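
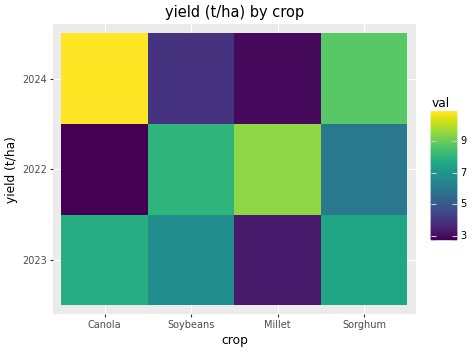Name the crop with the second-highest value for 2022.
Soybeans

Top 3 for 2022: Millet ≈ 9, Soybeans ≈ 8, Sorghum ≈ 6.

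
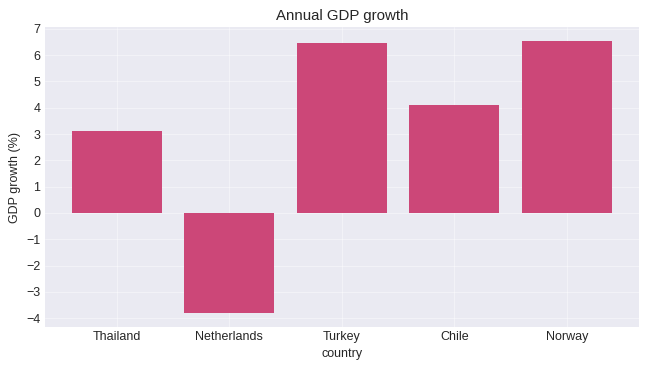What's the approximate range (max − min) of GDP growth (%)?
≈ 11

Max Norway ≈ 7, min Netherlands ≈ -4; range ≈ 11.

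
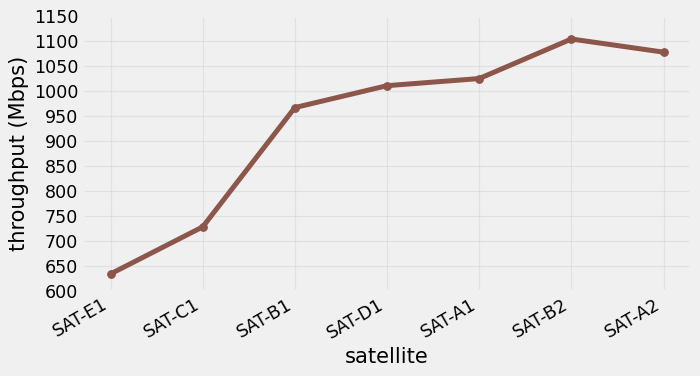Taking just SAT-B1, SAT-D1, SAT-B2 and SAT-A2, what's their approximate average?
≈ 1038

(950 + 1000 + 1100 + 1100) / 4 ≈ 1038.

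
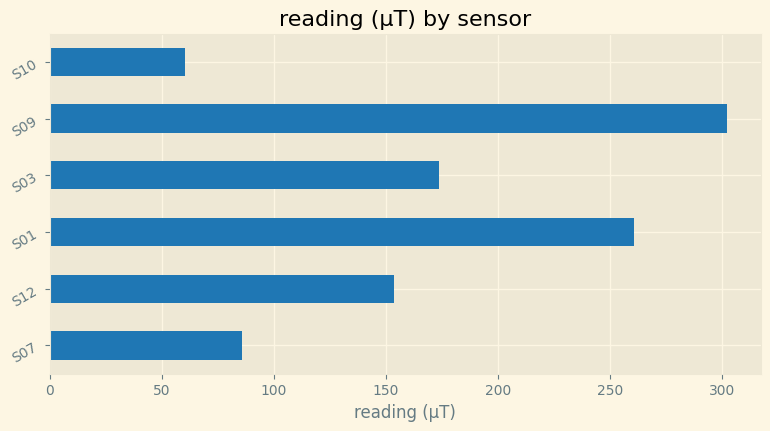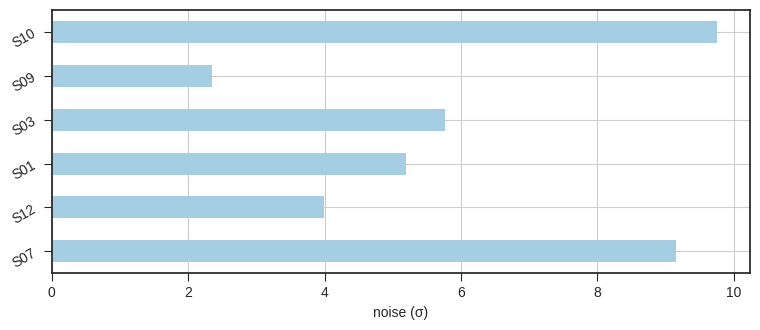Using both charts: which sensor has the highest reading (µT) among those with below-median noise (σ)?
Chart 2 median noise (σ) ≈ 5; below-median sensors: S12, S01, S09. Among those, S09 has the highest reading (µT) (≈ 300).

S09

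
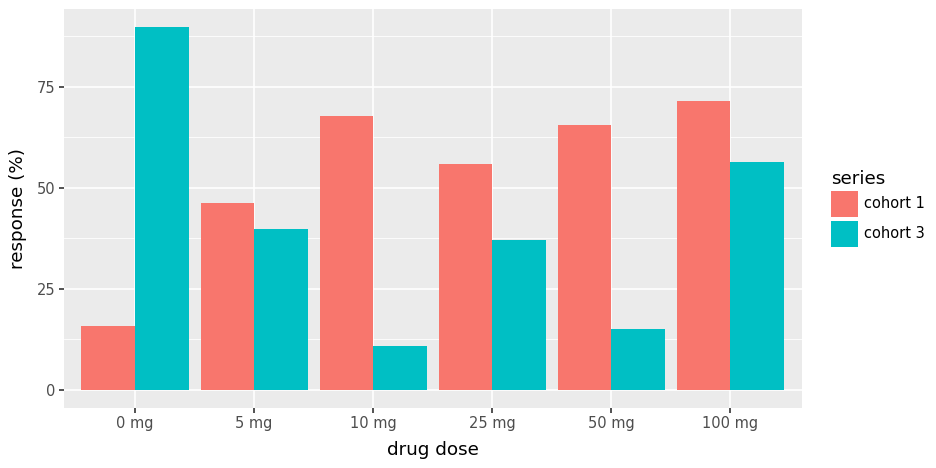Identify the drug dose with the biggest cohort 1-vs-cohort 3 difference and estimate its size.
0 mg: cohort 1 ≈ 20, cohort 3 ≈ 90 → gap ≈ 70. Next-largest (10 mg) is only ≈ 60.

0 mg, ≈ 70 %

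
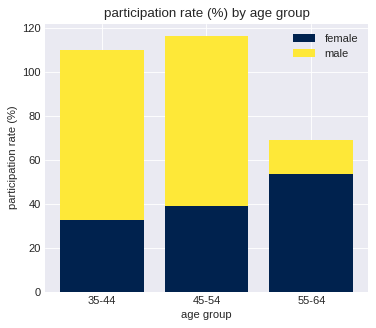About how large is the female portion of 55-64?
female top ≈ 50, bottom ≈ 0; segment ≈ 50.

≈ 50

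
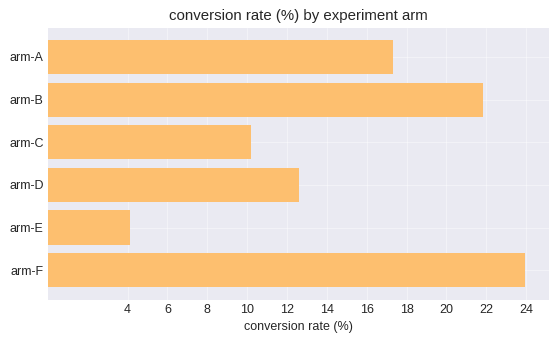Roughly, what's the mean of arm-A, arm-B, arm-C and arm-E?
≈ 14

(18 + 22 + 10 + 4) / 4 ≈ 14.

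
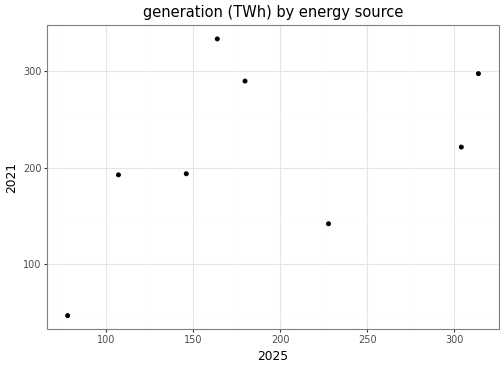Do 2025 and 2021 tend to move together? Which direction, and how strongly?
positive, moderate

Points are positively correlated; moderate (|r| ≈ 0.5).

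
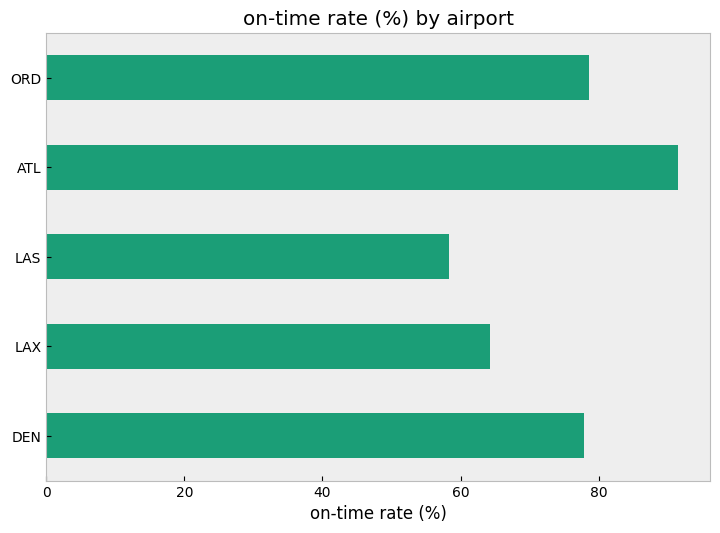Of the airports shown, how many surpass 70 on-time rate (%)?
3

Above 70: DEN, ATL, ORD.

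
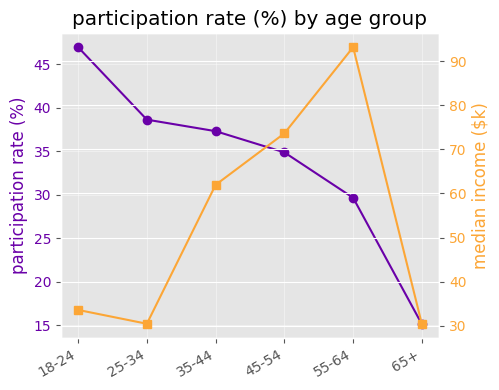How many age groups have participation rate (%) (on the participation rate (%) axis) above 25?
5

Above 25: 18-24, 25-34, 35-44, 45-54, 55-64.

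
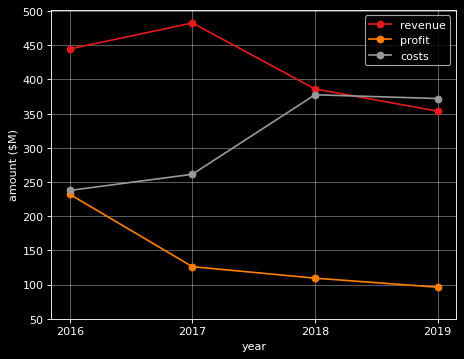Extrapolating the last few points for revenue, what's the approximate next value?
Last three: 500, 400, 350 → slope ≈ -75/step → next ≈ 275.

≈ 275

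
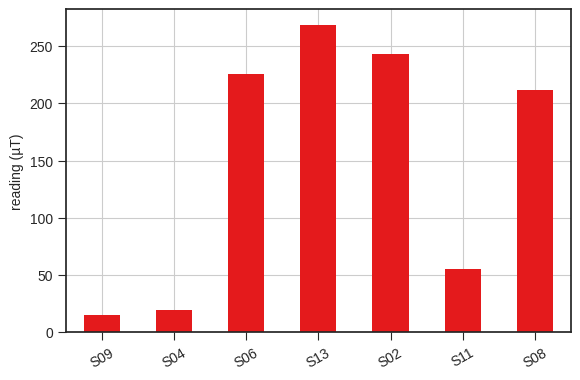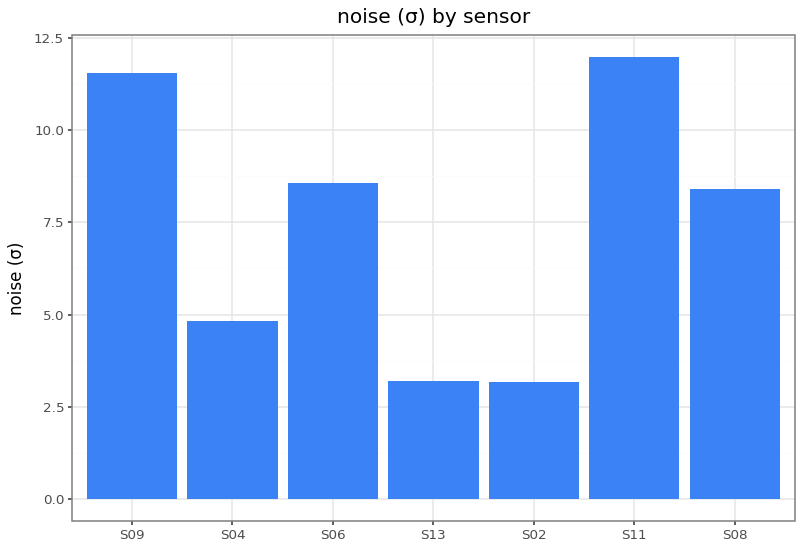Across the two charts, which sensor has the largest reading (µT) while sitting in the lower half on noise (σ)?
Chart 2 median noise (σ) ≈ 8; below-median sensors: S04, S13, S02. Among those, S13 has the highest reading (µT) (≈ 275).

S13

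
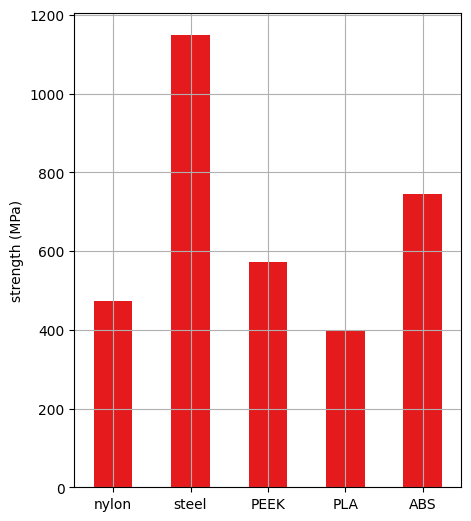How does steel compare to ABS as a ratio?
steel ≈ 1100, ABS ≈ 700; 1100/700 ≈ 1.57.

≈ 1.57×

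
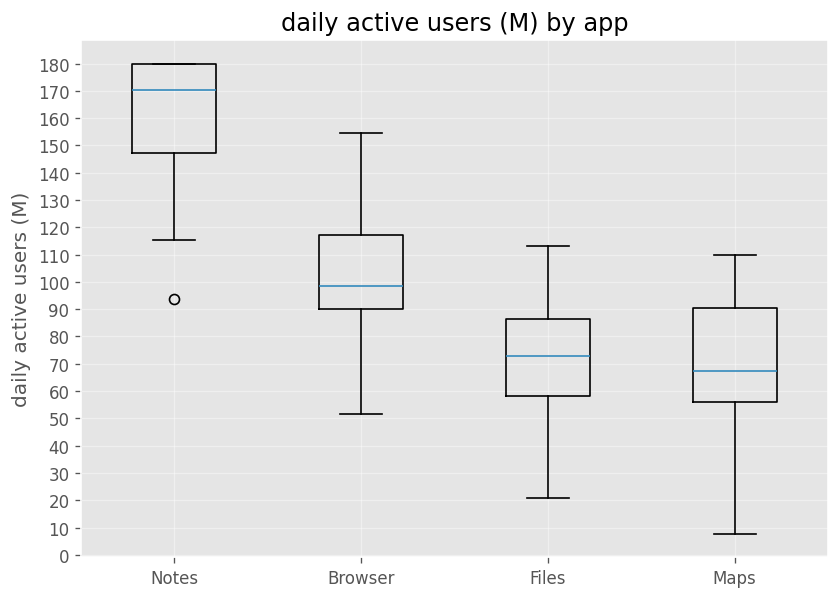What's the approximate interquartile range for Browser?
Q3 ≈ 120, Q1 ≈ 90; IQR ≈ 30.

≈ 30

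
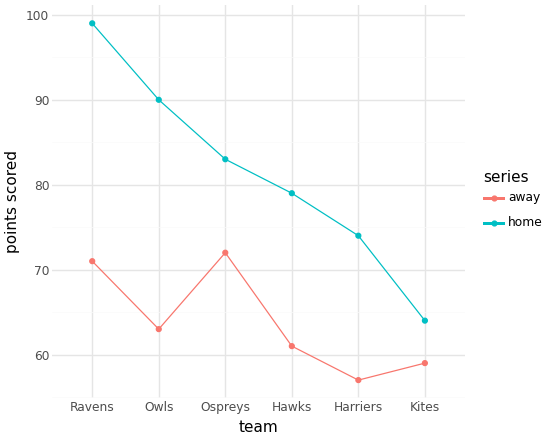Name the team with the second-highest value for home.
Top 3 for home: Ravens ≈ 100, Owls ≈ 90, Ospreys ≈ 85.

Owls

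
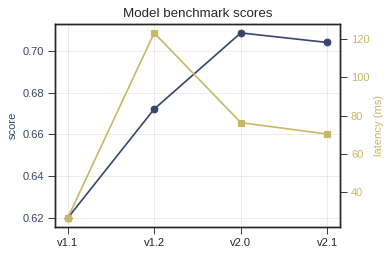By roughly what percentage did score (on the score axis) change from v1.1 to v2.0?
v1.1 ≈ 0.62, v2.0 ≈ 0.71; (0.71 − 0.62) / 0.62 ≈ +14.5%.

≈ +14.5%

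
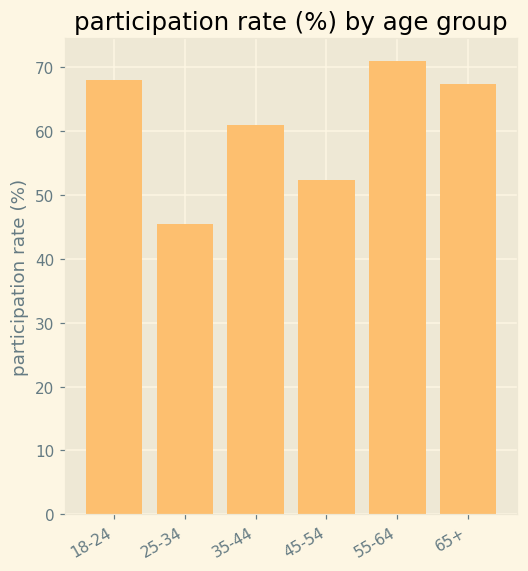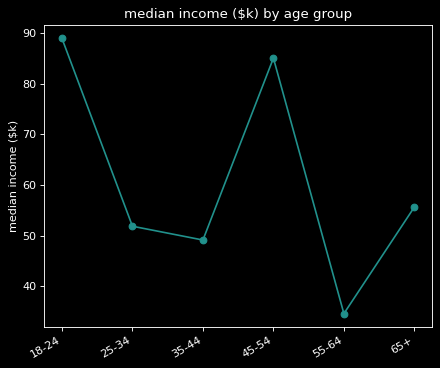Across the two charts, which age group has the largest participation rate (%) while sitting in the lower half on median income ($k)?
Chart 2 median median income ($k) ≈ 50; below-median age groups: 25-34, 35-44, 55-64. Among those, 55-64 has the highest participation rate (%) (≈ 70).

55-64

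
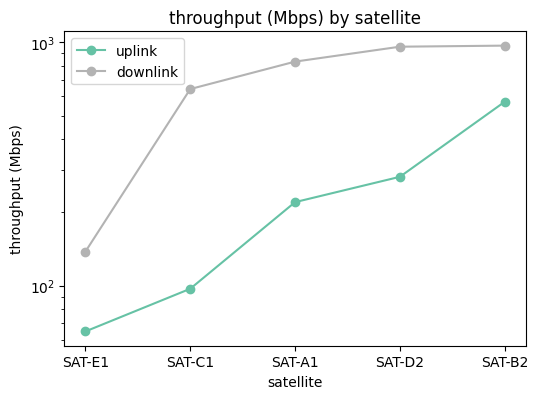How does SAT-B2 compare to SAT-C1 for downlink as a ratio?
SAT-B2 ≈ 1000, SAT-C1 ≈ 600; 1000/600 ≈ 1.67.

≈ 1.67×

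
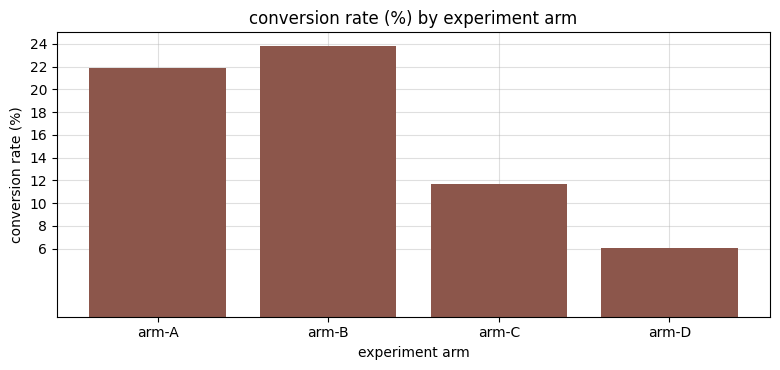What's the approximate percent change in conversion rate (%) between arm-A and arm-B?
arm-A ≈ 22, arm-B ≈ 24; (24 − 22) / 22 ≈ +9.1%.

≈ +9.1%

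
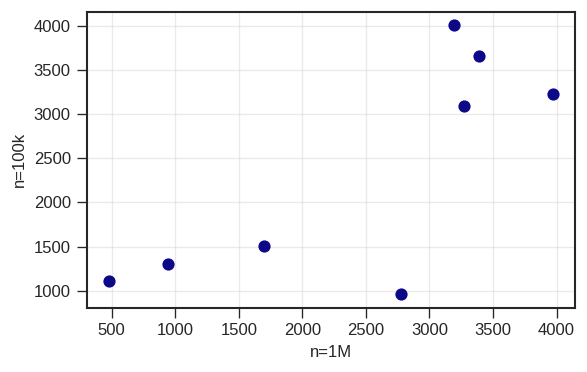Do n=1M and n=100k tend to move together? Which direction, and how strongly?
Points are positively correlated; strong (|r| ≈ 0.8).

positive, strong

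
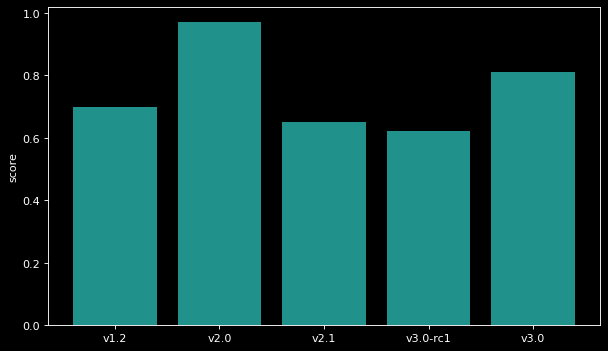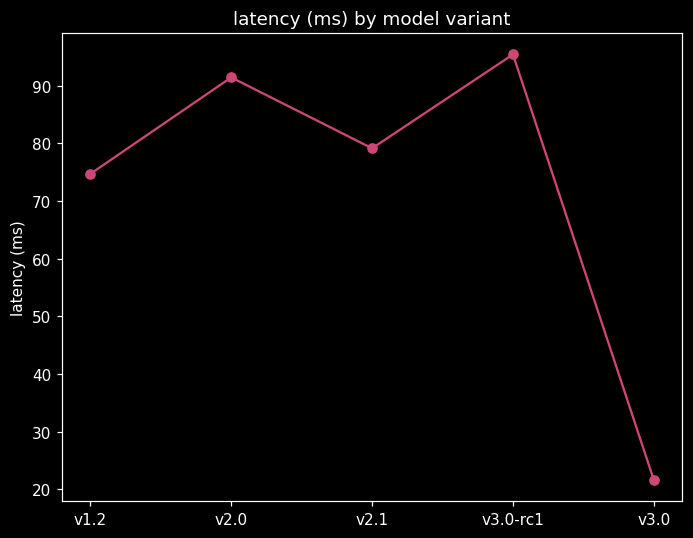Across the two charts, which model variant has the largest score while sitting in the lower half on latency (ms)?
Chart 2 median latency (ms) ≈ 80; below-median model variants: v1.2, v3.0. Among those, v3.0 has the highest score (≈ 0.8).

v3.0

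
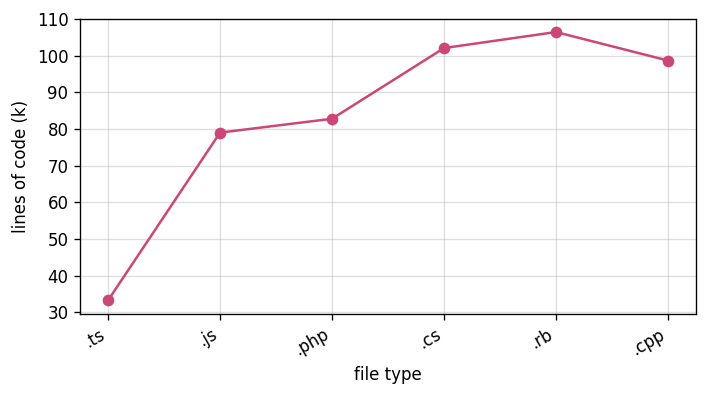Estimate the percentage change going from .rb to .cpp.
.rb ≈ 110, .cpp ≈ 100; (100 − 110) / 110 ≈ -9.1%.

≈ -9.1%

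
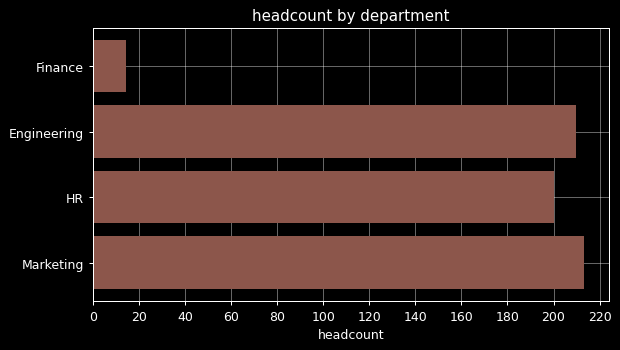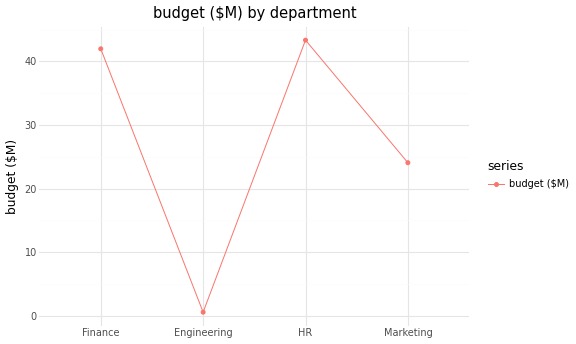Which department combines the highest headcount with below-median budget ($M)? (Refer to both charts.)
Chart 2 median budget ($M) ≈ 35; below-median departments: Engineering, Marketing. Among those, Marketing has the highest headcount (≈ 220).

Marketing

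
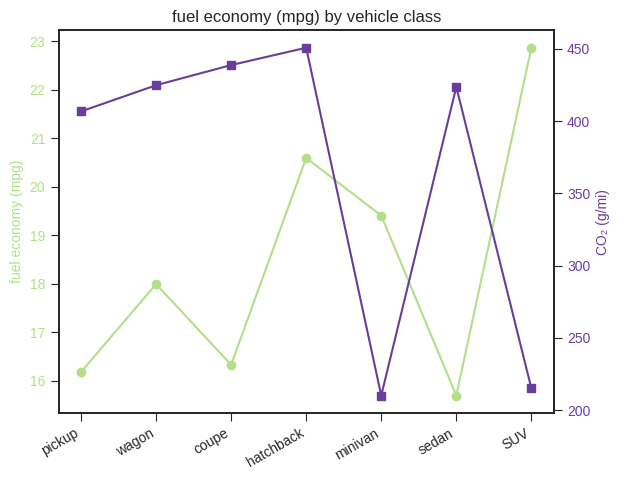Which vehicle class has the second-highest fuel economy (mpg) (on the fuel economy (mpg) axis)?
Top 3 (on the fuel economy (mpg) axis): SUV ≈ 23, hatchback ≈ 21, minivan ≈ 19.

hatchback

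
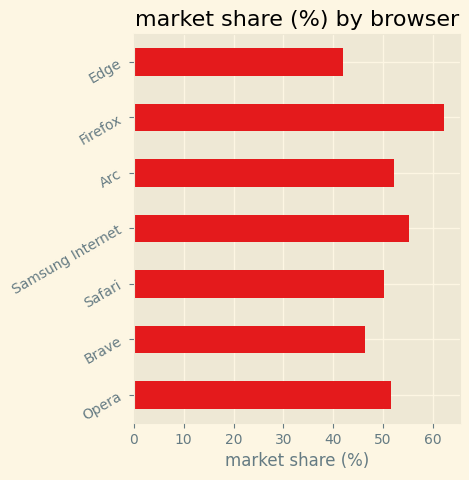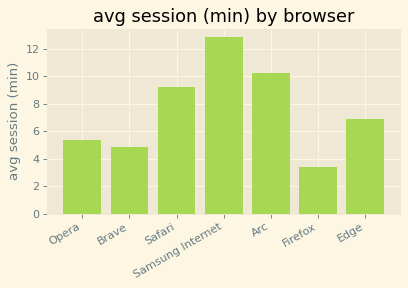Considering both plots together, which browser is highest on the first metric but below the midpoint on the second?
Chart 2 median avg session (min) ≈ 6; below-median browsers: Opera, Brave, Firefox. Among those, Firefox has the highest market share (%) (≈ 60).

Firefox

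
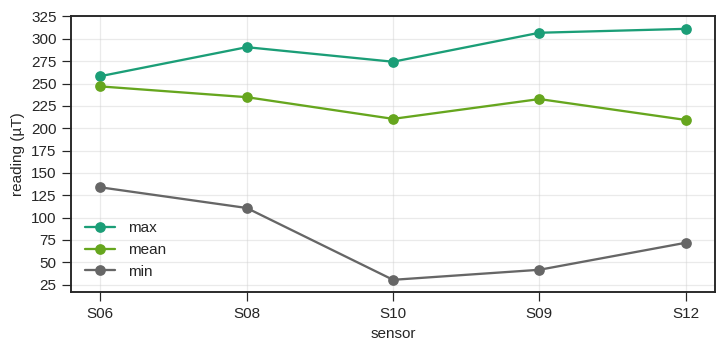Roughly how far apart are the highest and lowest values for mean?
Max S06 ≈ 250, min S12 ≈ 200; range ≈ 50.

≈ 50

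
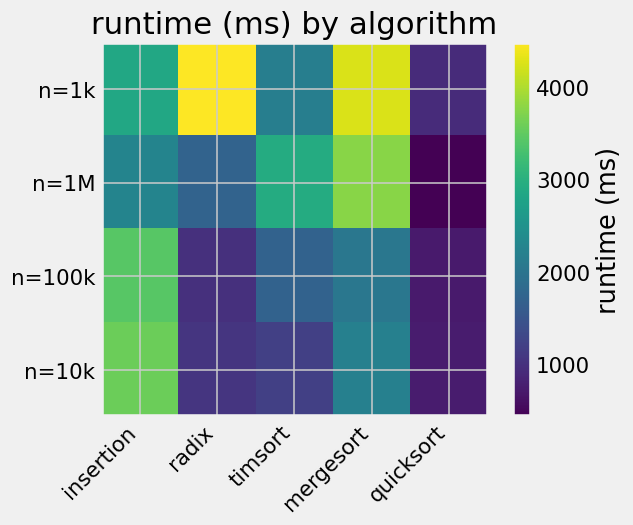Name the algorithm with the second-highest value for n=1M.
Top 3 for n=1M: mergesort ≈ 4000, timsort ≈ 3000, insertion ≈ 2500.

timsort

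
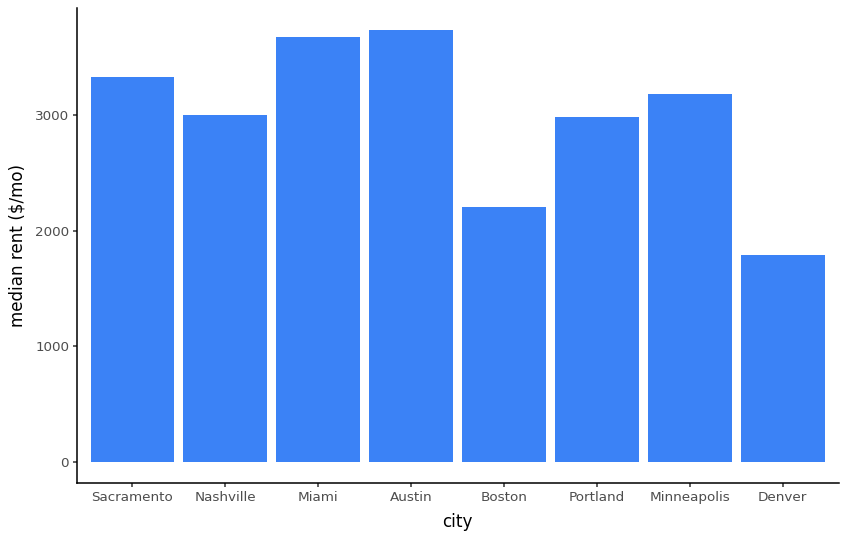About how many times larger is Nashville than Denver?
Nashville ≈ 3000, Denver ≈ 2000; 3000/2000 ≈ 1.5.

≈ 1.5×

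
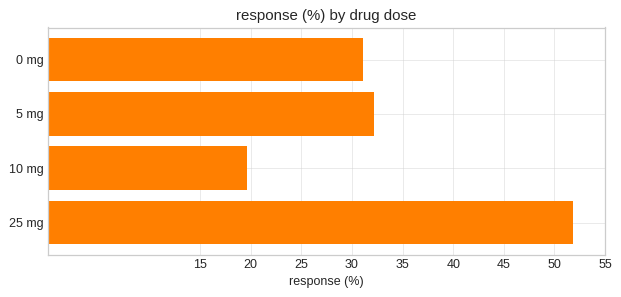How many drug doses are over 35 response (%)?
Above 35: 25 mg.

1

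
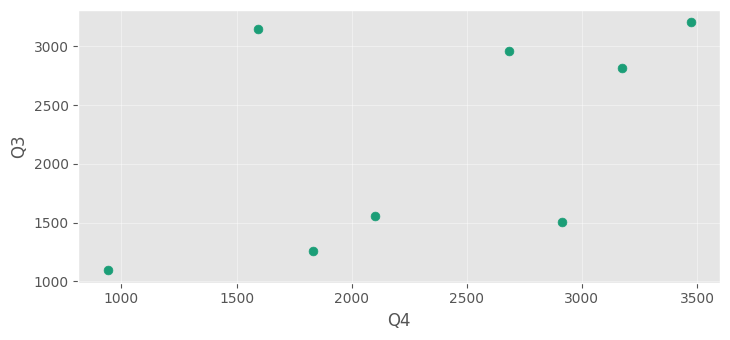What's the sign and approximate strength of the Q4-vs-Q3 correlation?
positive, moderate

Points are positively correlated; moderate (|r| ≈ 0.5).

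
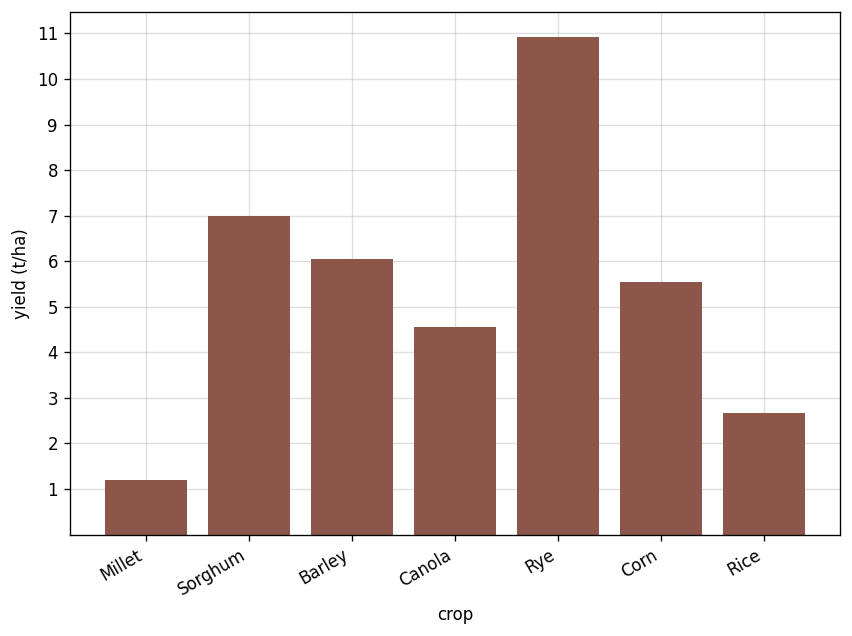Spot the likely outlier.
Rye

Rye ≈ 11; the rest sit between ≈ 1 and ≈ 7.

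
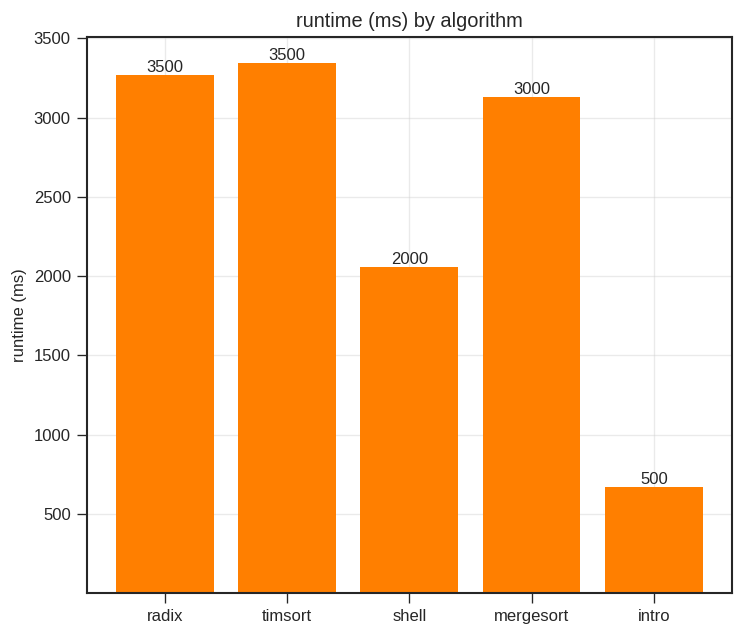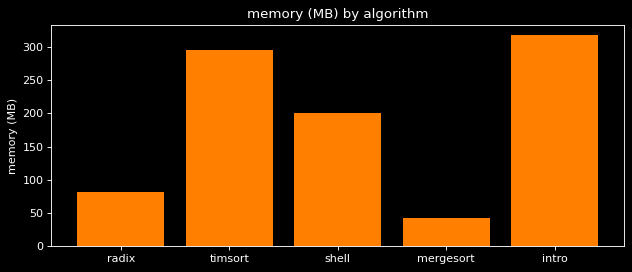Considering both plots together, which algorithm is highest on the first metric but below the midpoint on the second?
Chart 2 median memory (MB) ≈ 200; below-median algorithms: radix, mergesort. Among those, radix has the highest runtime (ms) (≈ 3500).

radix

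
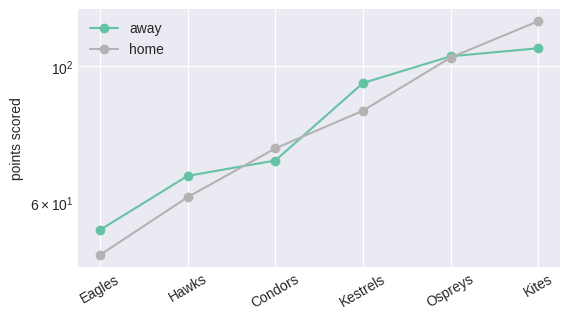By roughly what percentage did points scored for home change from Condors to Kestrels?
Condors ≈ 70, Kestrels ≈ 80; (80 − 70) / 70 ≈ +14.3%.

≈ +14.3%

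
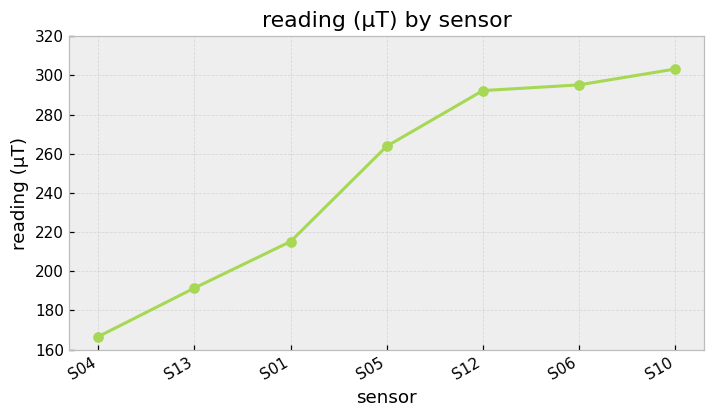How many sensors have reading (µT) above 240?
Above 240: S05, S12, S06, S10.

4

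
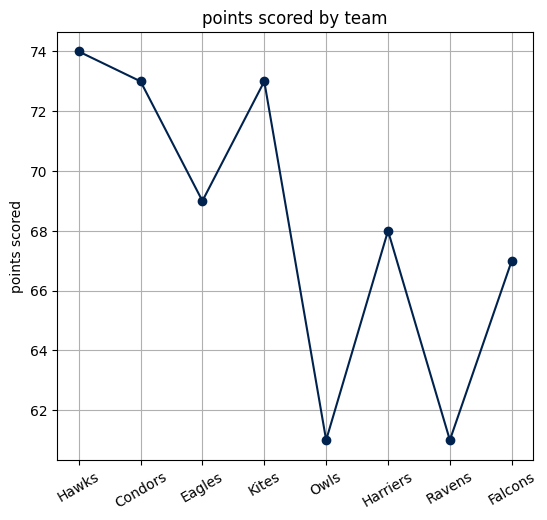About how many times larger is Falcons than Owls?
≈ 1.13×

Falcons ≈ 68, Owls ≈ 60; 68/60 ≈ 1.13.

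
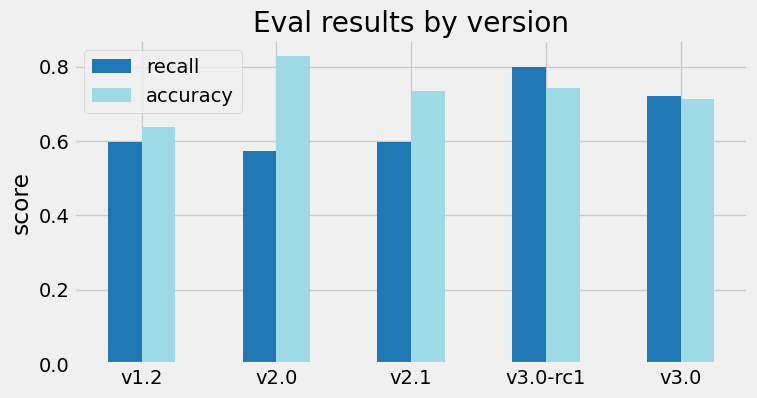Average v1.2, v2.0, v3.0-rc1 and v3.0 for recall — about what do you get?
(0.6 + 0.6 + 0.8 + 0.7) / 4 ≈ 0.68.

≈ 0.68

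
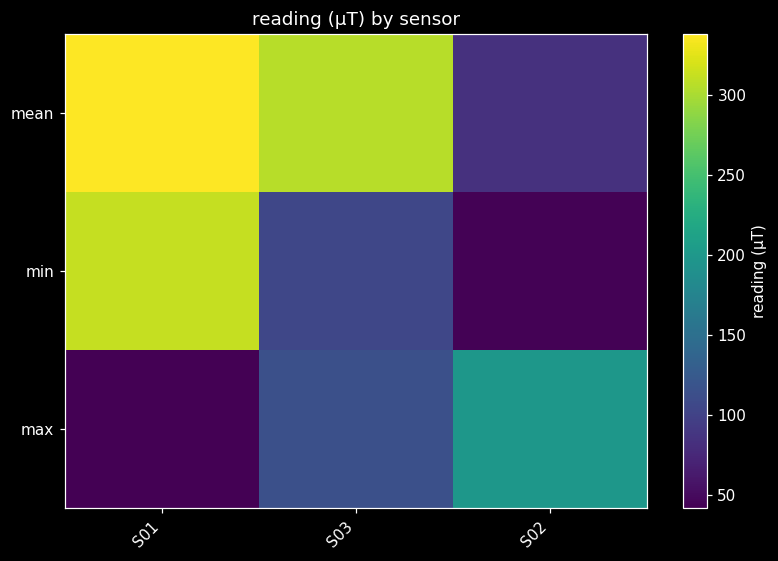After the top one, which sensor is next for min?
Top 3 for min: S01 ≈ 325, S03 ≈ 100, S02 ≈ 50.

S03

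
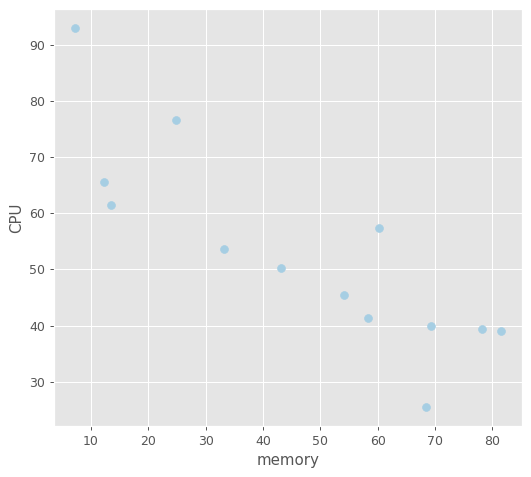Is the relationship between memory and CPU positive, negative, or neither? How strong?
negative, strong

Points are negatively correlated; strong (|r| ≈ 0.8).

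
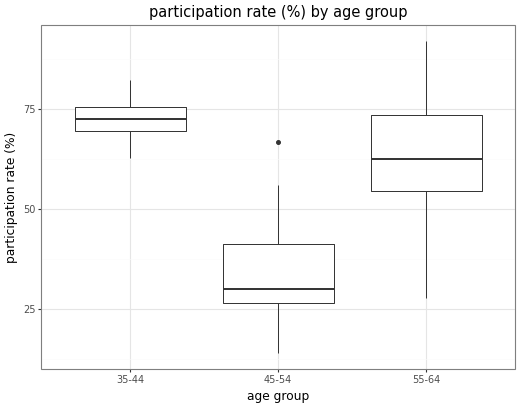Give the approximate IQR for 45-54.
≈ 15

Q3 ≈ 40, Q1 ≈ 25; IQR ≈ 15.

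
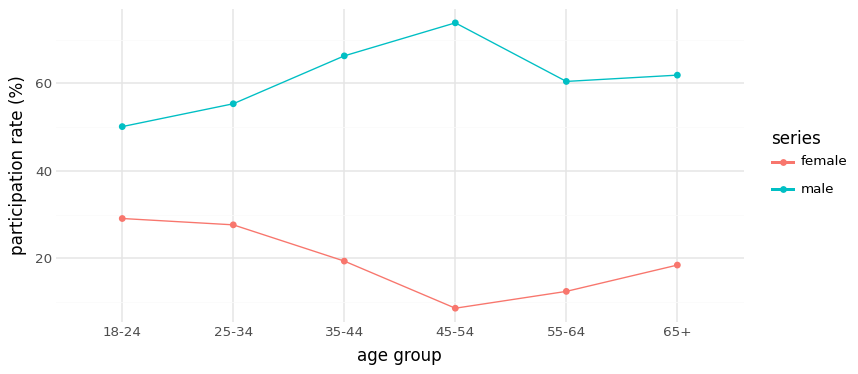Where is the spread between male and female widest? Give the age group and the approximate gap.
45-54: male ≈ 70, female ≈ 10 → gap ≈ 60. Next-largest (55-64) is only ≈ 50.

45-54, ≈ 60 %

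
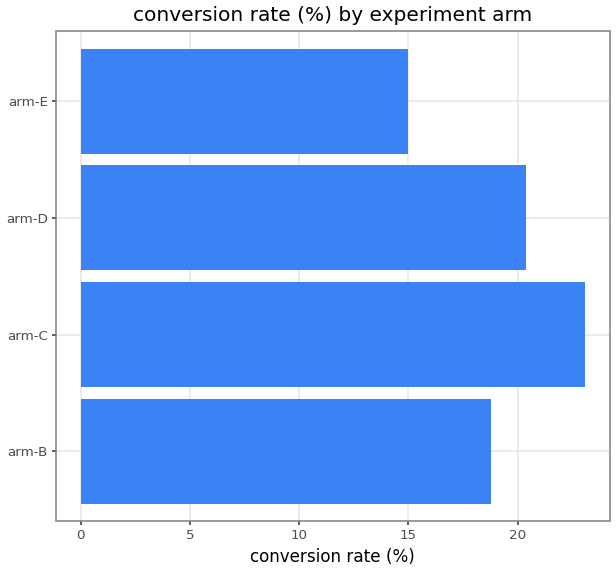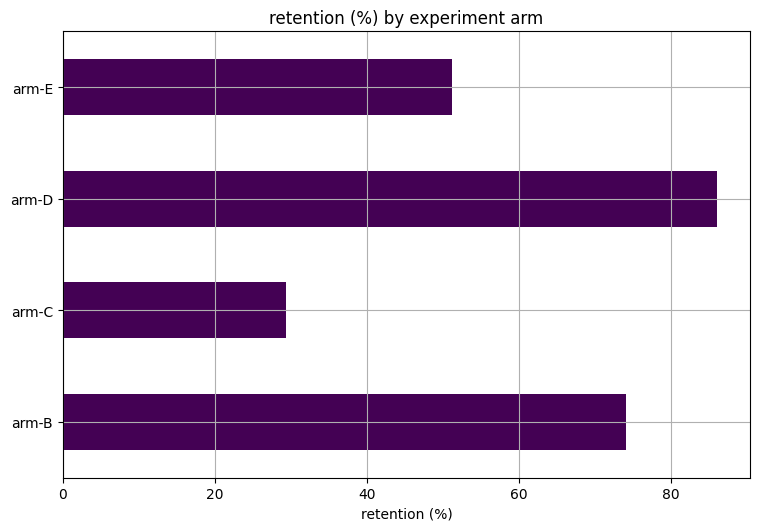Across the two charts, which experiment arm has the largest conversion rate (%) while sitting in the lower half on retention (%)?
arm-C

Chart 2 median retention (%) ≈ 60; below-median experiment arms: arm-C, arm-E. Among those, arm-C has the highest conversion rate (%) (≈ 25).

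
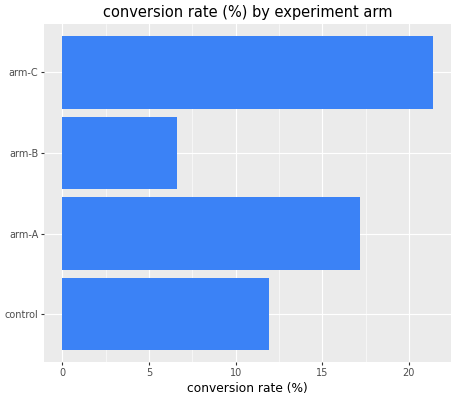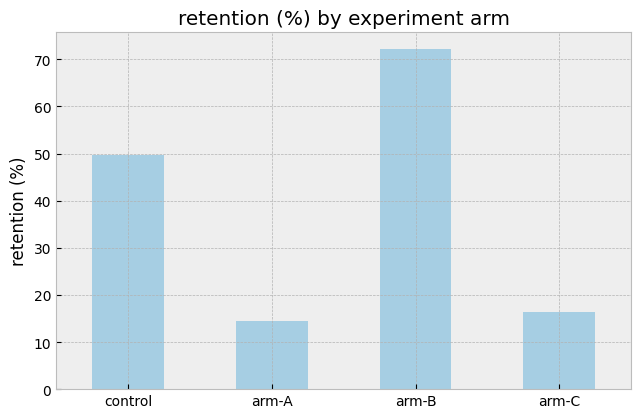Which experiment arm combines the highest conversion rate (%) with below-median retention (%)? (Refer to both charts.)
Chart 2 median retention (%) ≈ 30; below-median experiment arms: arm-A, arm-C. Among those, arm-C has the highest conversion rate (%) (≈ 22).

arm-C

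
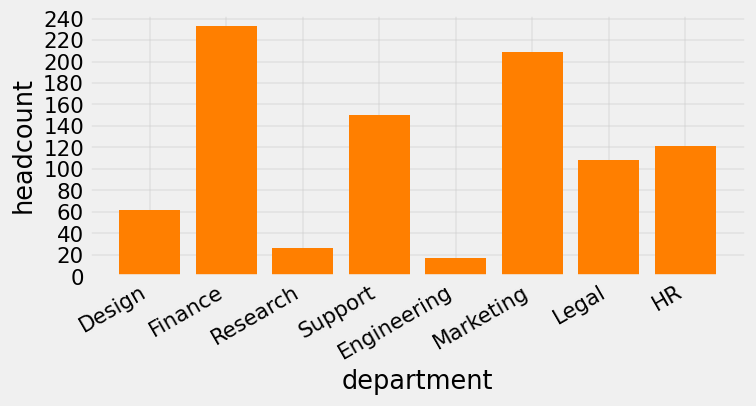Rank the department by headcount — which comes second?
Top 3: Finance ≈ 240, Marketing ≈ 200, Support ≈ 160.

Marketing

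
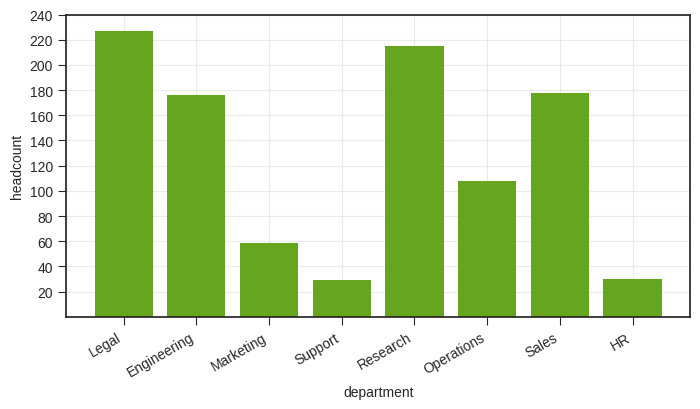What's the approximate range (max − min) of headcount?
≈ 200

Max Legal ≈ 220, min Support ≈ 20; range ≈ 200.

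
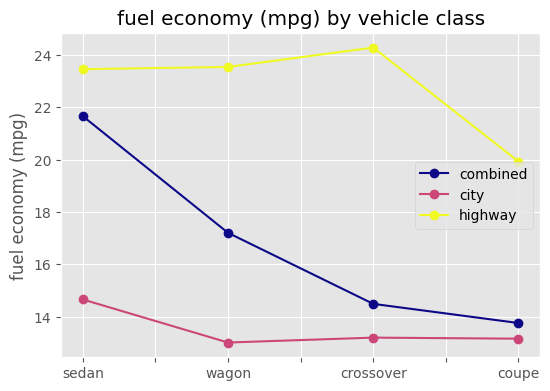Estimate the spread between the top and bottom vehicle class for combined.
≈ 8

Max sedan ≈ 22, min coupe ≈ 14; range ≈ 8.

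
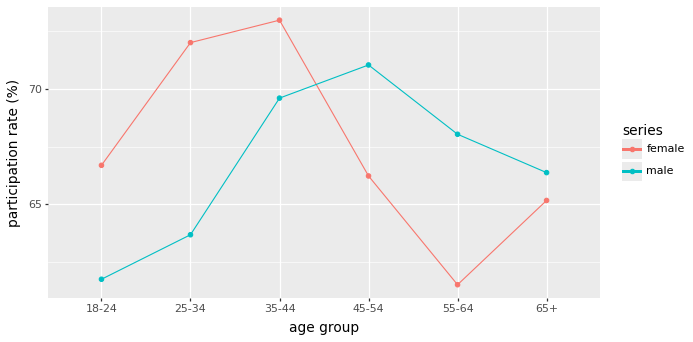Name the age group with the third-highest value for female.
18-24

Top 4 for female: 35-44 ≈ 73, 25-34 ≈ 72, 18-24 ≈ 67, 45-54 ≈ 66.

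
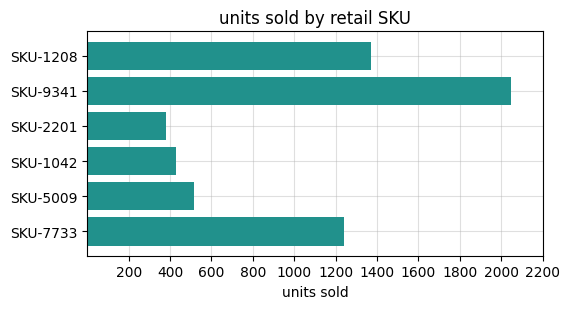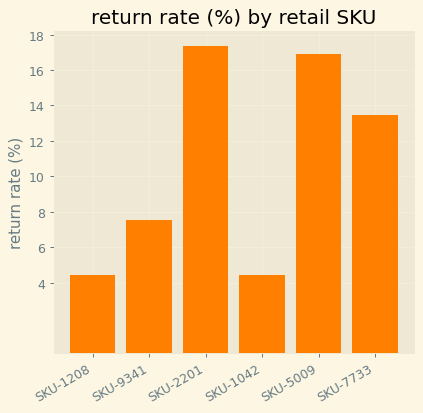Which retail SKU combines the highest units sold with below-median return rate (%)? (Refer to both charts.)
SKU-9341

Chart 2 median return rate (%) ≈ 10; below-median retail SKUs: SKU-1208, SKU-9341, SKU-1042. Among those, SKU-9341 has the highest units sold (≈ 2000).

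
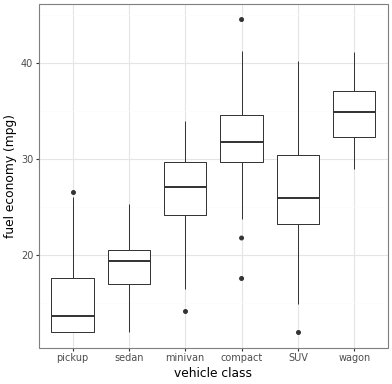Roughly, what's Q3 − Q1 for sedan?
≈ 4

Q3 ≈ 20, Q1 ≈ 16; IQR ≈ 4.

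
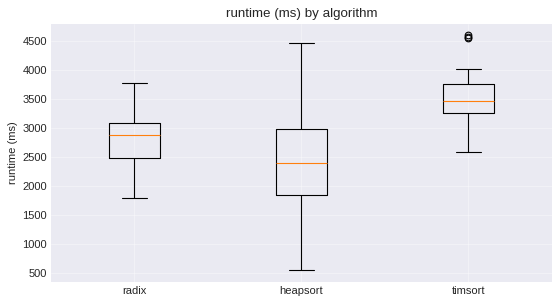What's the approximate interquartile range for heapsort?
≈ 1200

Q3 ≈ 3000, Q1 ≈ 1800; IQR ≈ 1200.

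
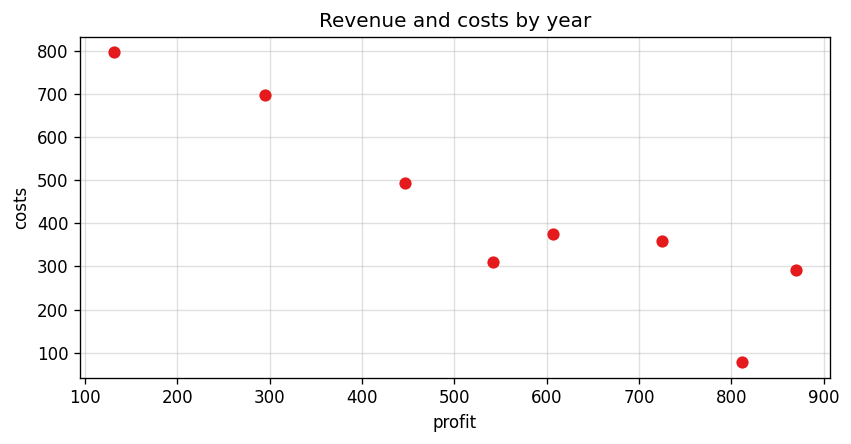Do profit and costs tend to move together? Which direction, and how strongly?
negative, strong

Points are negatively correlated; strong (|r| ≈ 0.9).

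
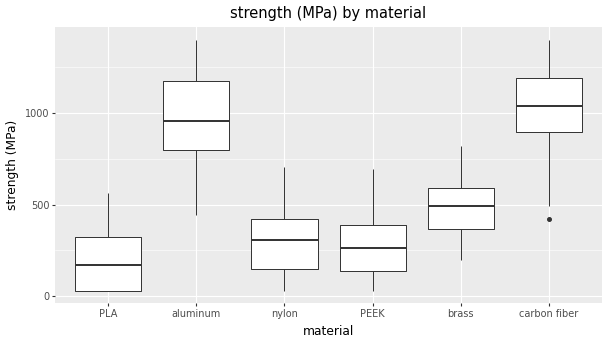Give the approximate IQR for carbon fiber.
Q3 ≈ 1200, Q1 ≈ 900; IQR ≈ 300.

≈ 300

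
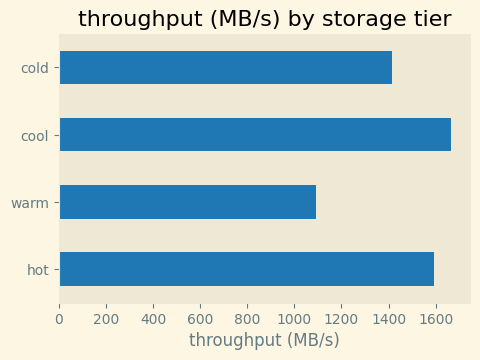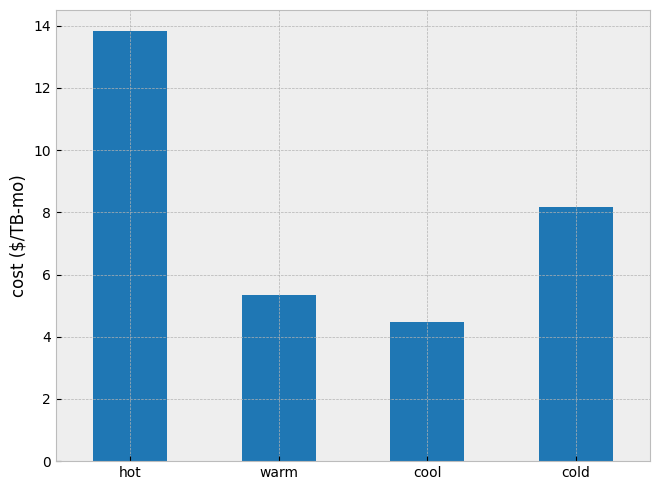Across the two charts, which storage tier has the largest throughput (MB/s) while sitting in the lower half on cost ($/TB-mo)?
cool

Chart 2 median cost ($/TB-mo) ≈ 6; below-median storage tiers: warm, cool. Among those, cool has the highest throughput (MB/s) (≈ 1600).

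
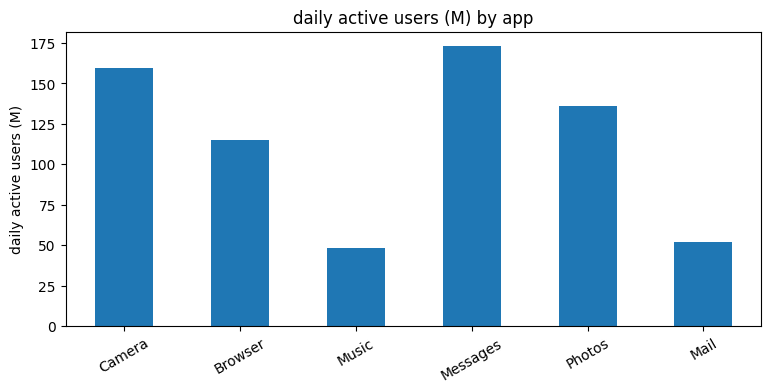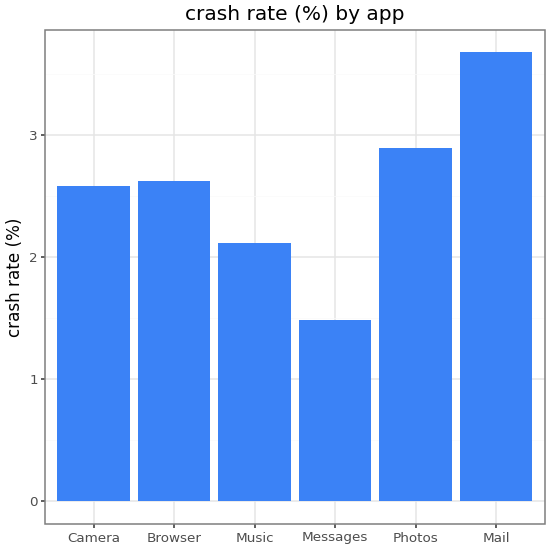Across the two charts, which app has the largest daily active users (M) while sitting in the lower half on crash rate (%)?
Chart 2 median crash rate (%) ≈ 2.5; below-median apps: Camera, Music, Messages. Among those, Messages has the highest daily active users (M) (≈ 180).

Messages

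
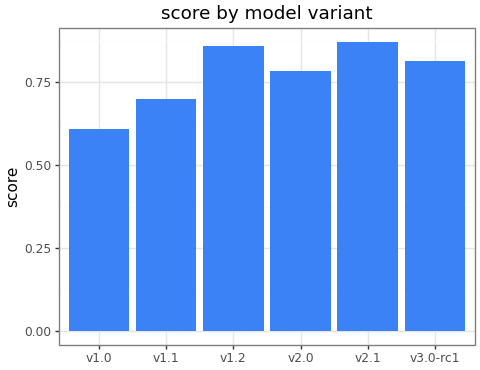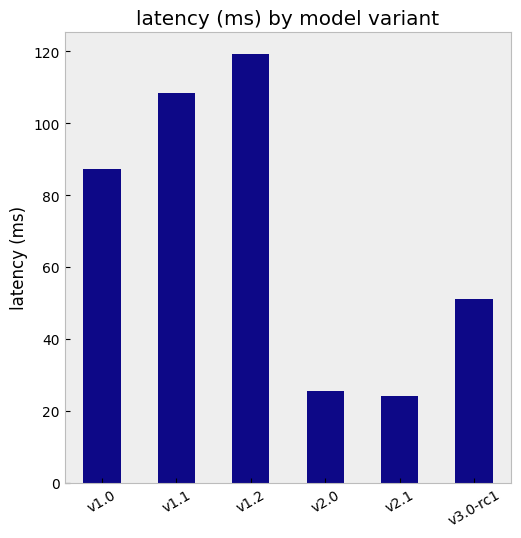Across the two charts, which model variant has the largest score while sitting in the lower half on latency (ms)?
Chart 2 median latency (ms) ≈ 60; below-median model variants: v2.0, v2.1, v3.0-rc1. Among those, v2.1 has the highest score (≈ 0.9).

v2.1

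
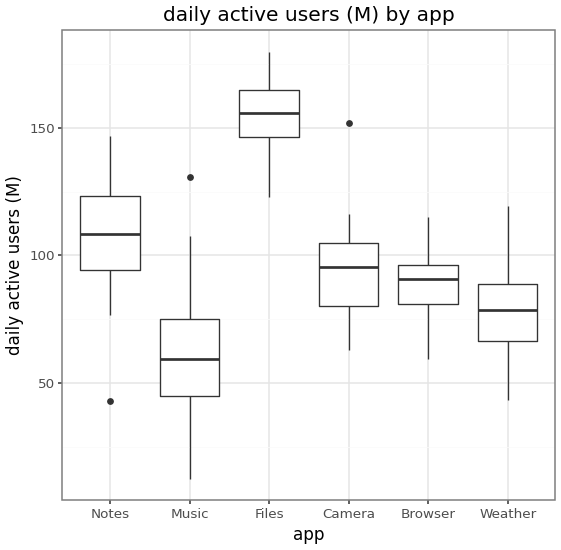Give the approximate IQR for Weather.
≈ 20

Q3 ≈ 90, Q1 ≈ 70; IQR ≈ 20.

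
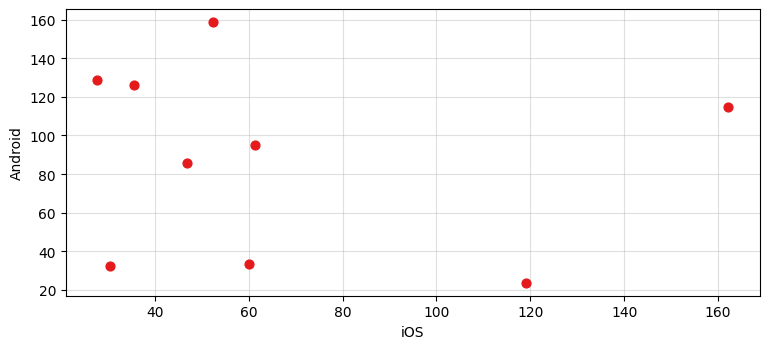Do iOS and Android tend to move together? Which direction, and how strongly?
no clear correlation

Points are roughly uncorrelated; weak (|r| ≈ 0.1).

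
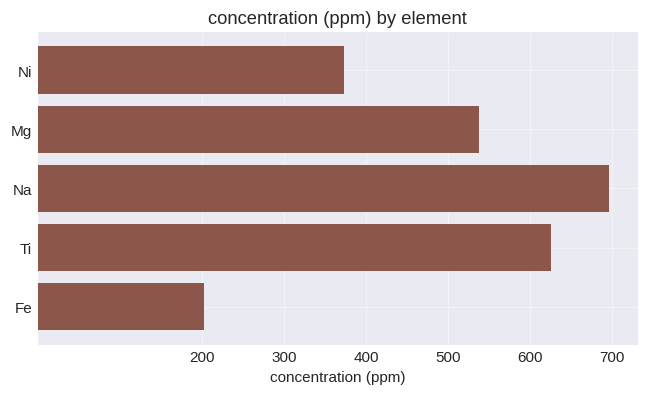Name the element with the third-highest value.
Mg

Top 4: Na ≈ 700, Ti ≈ 600, Mg ≈ 500, Ni ≈ 400.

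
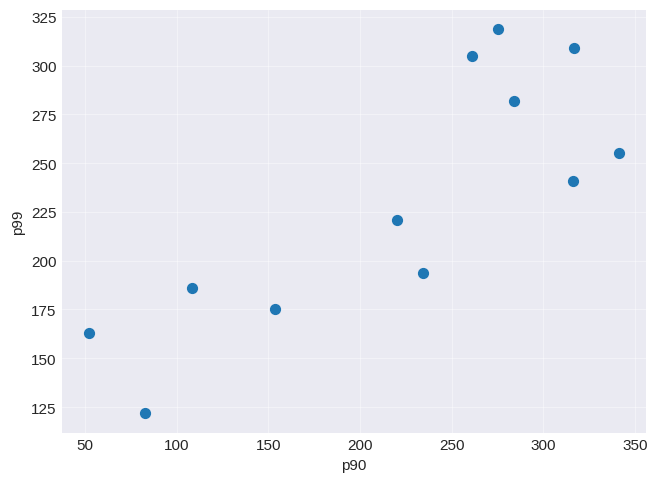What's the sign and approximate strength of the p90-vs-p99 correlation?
positive, strong

Points are positively correlated; strong (|r| ≈ 0.8).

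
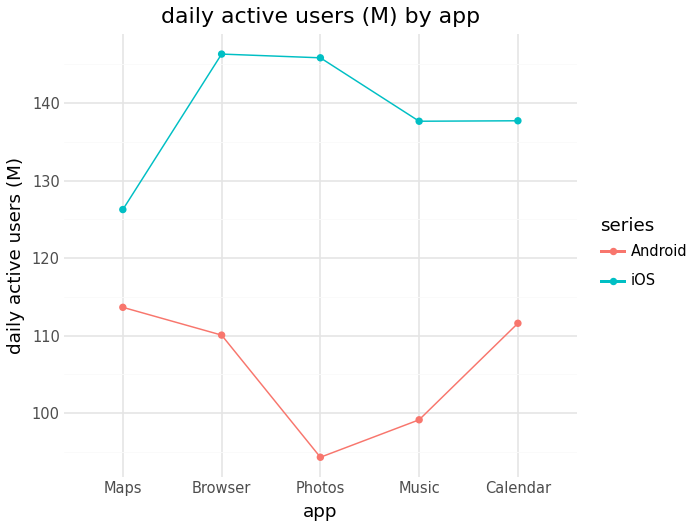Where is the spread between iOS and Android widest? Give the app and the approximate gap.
Photos: iOS ≈ 145, Android ≈ 95 → gap ≈ 50. Next-largest (Music) is only ≈ 40.

Photos, ≈ 50 M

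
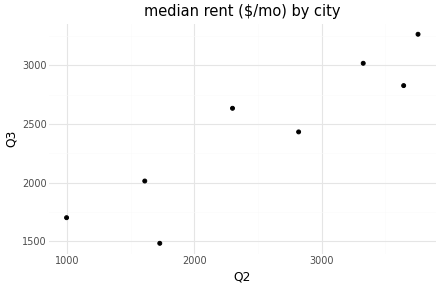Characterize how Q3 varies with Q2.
Points are positively correlated; strong (|r| ≈ 0.9).

positive, strong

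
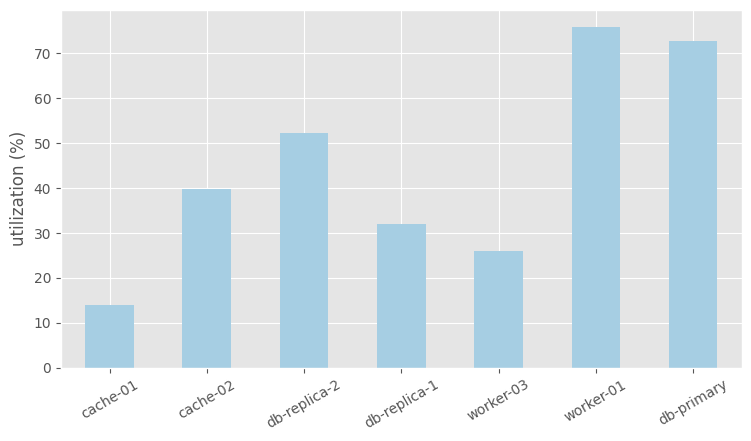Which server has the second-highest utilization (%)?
Top 3: worker-01 ≈ 80, db-primary ≈ 70, db-replica-2 ≈ 50.

db-primary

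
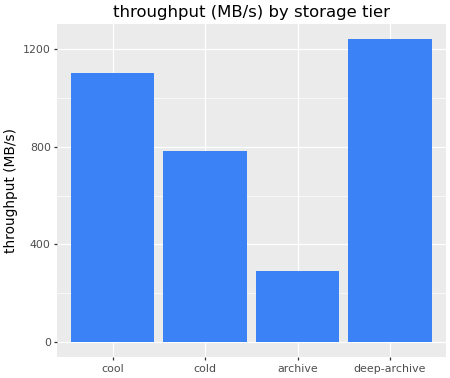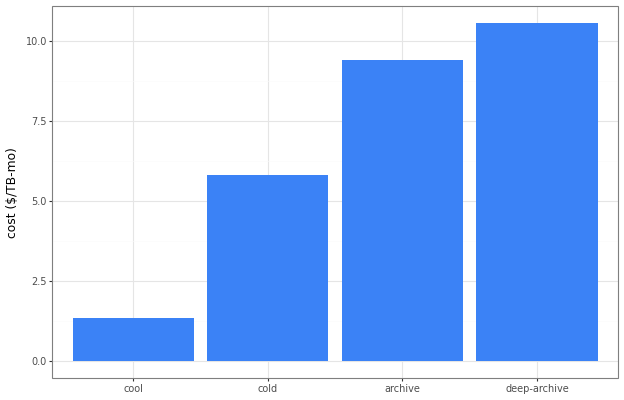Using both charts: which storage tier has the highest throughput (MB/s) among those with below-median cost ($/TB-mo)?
Chart 2 median cost ($/TB-mo) ≈ 8; below-median storage tiers: cool, cold. Among those, cool has the highest throughput (MB/s) (≈ 1200).

cool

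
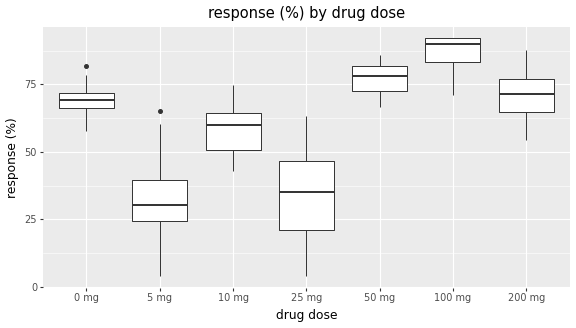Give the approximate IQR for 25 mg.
Q3 ≈ 45, Q1 ≈ 20; IQR ≈ 25.

≈ 25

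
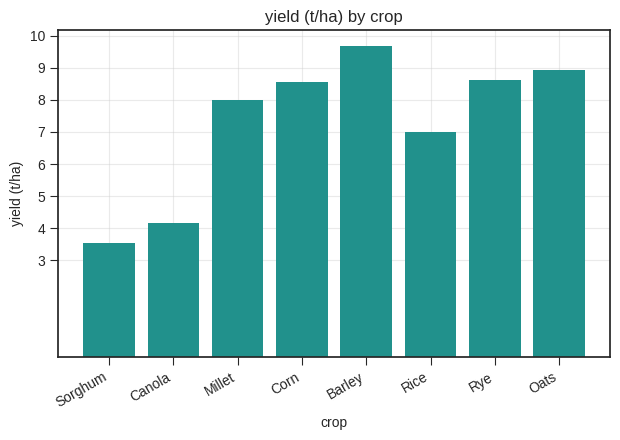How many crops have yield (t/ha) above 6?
6

Above 6: Millet, Corn, Barley, Rice, Rye, Oats.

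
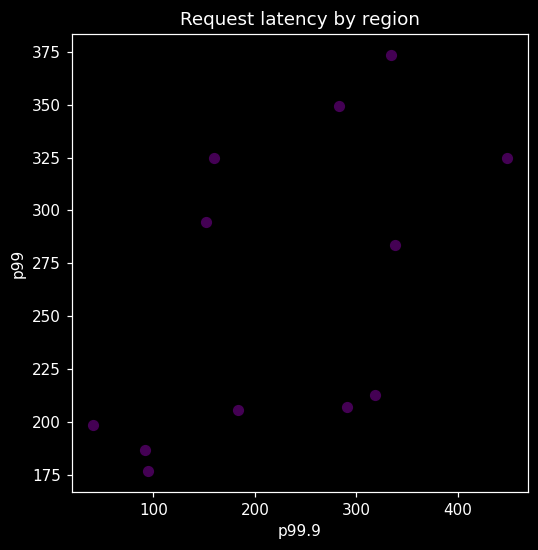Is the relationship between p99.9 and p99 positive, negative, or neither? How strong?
Points are positively correlated; moderate (|r| ≈ 0.6).

positive, moderate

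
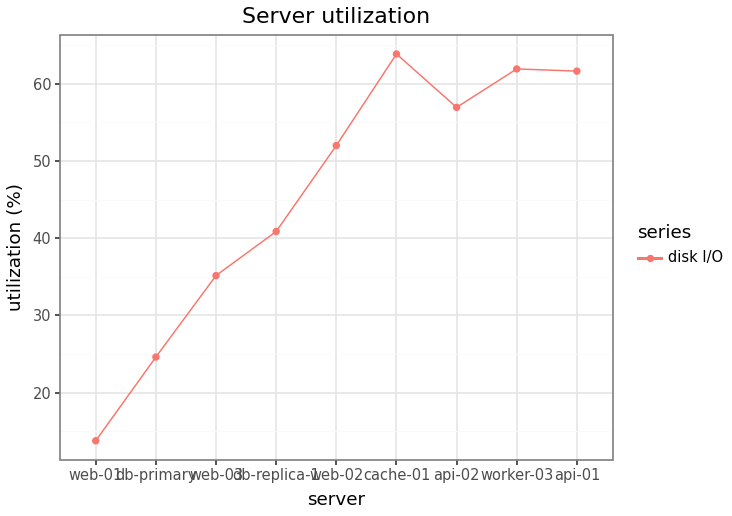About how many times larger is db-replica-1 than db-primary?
≈ 1.6×

db-replica-1 ≈ 40, db-primary ≈ 25; 40/25 ≈ 1.6.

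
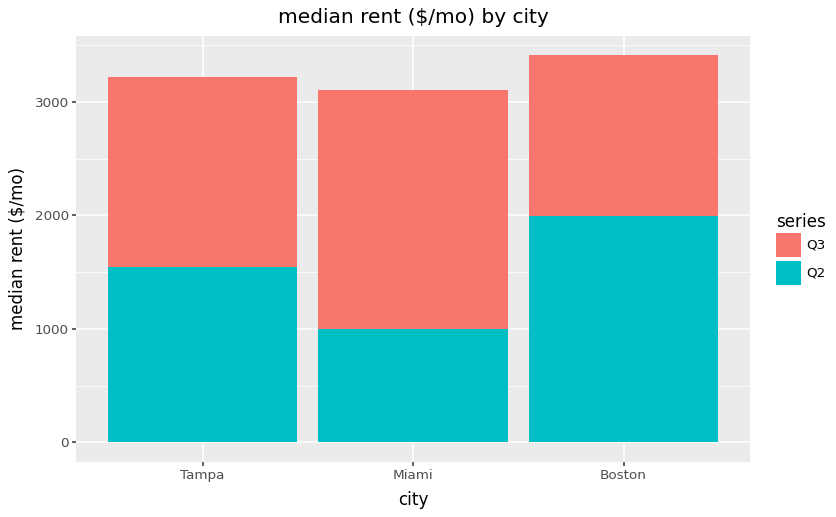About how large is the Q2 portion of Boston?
≈ 2000

Q2 top ≈ 2000, bottom ≈ 0; segment ≈ 2000.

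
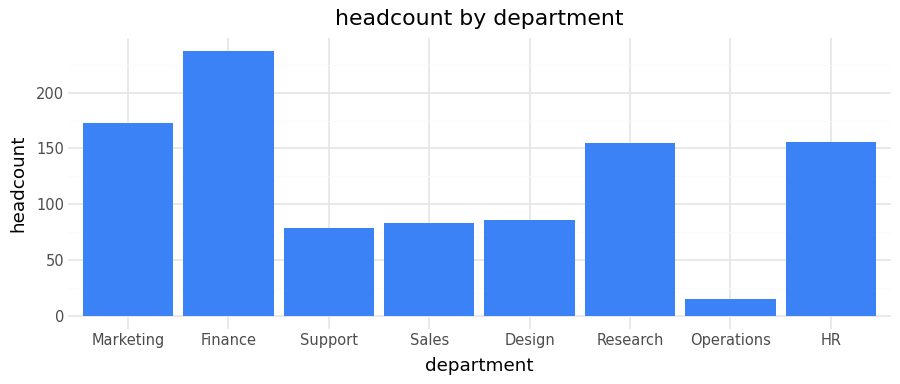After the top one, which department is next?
Marketing

Top 3: Finance ≈ 240, Marketing ≈ 180, HR ≈ 160.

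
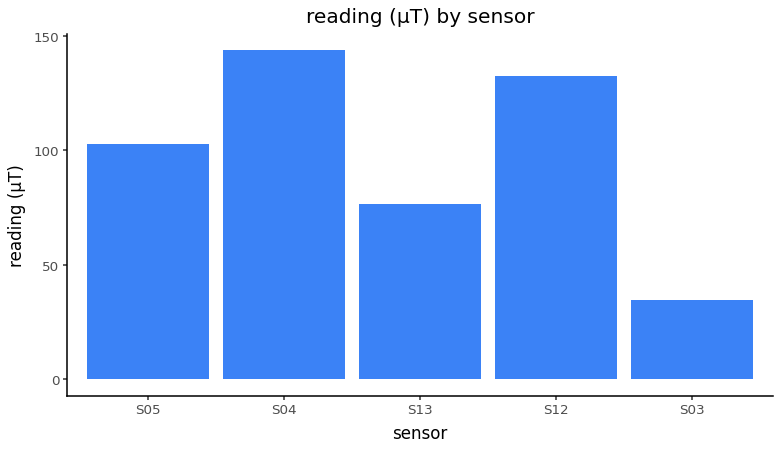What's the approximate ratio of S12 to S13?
≈ 1.75×

S12 ≈ 140, S13 ≈ 80; 140/80 ≈ 1.75.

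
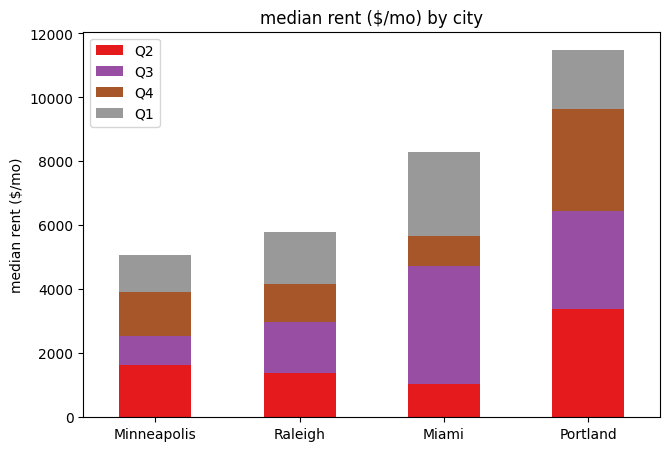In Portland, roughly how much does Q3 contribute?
≈ 3000

Q3 top ≈ 6000, bottom ≈ 3000; segment ≈ 3000.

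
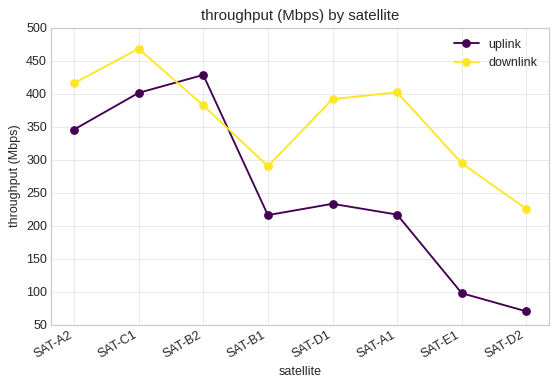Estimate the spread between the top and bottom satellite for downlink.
≈ 200

Max SAT-C1 ≈ 450, min SAT-D2 ≈ 250; range ≈ 200.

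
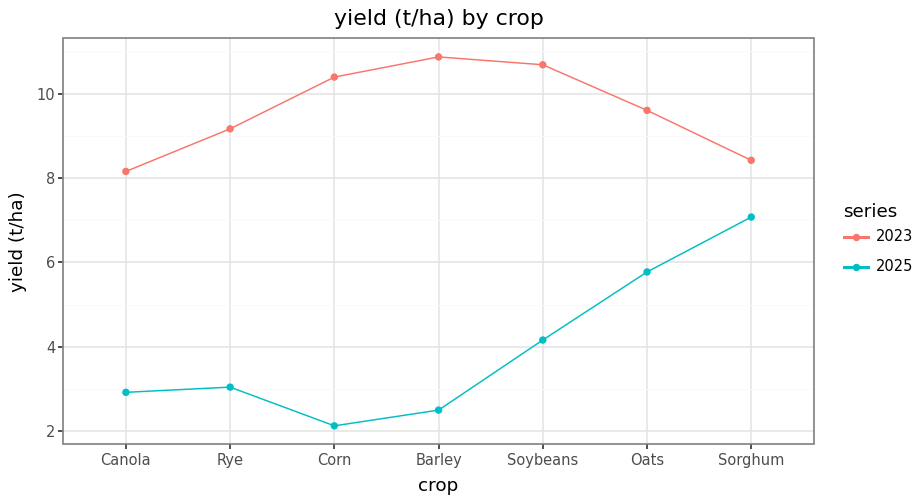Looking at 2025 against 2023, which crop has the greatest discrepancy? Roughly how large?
Barley: 2025 ≈ 2, 2023 ≈ 11 → gap ≈ 9. Next-largest (Corn) is only ≈ 8.

Barley, ≈ 9 t/ha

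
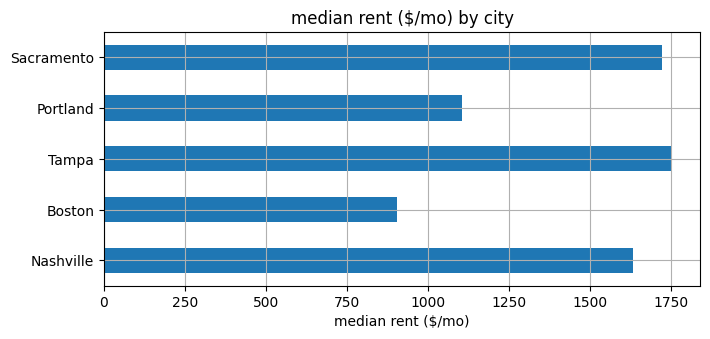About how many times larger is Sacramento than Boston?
≈ 1.8×

Sacramento ≈ 1800, Boston ≈ 1000; 1800/1000 ≈ 1.8.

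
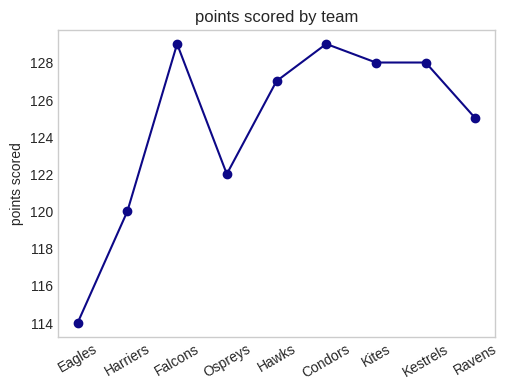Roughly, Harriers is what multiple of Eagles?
Harriers ≈ 120, Eagles ≈ 114; 120/114 ≈ 1.05.

≈ 1.05×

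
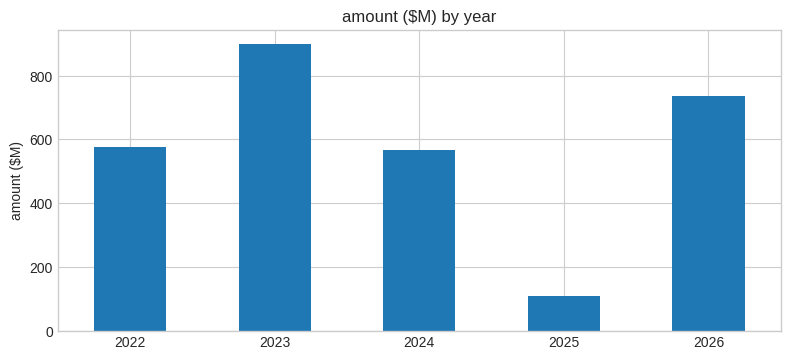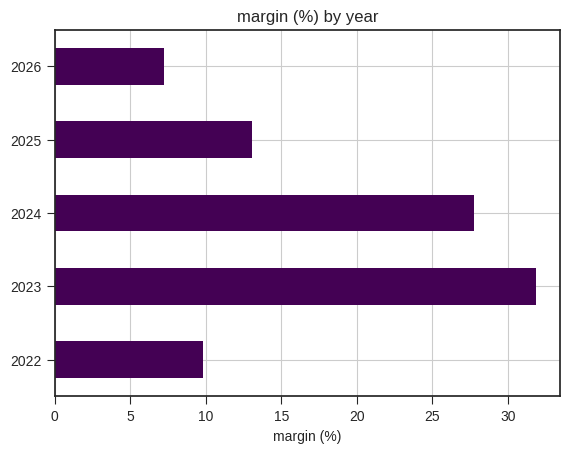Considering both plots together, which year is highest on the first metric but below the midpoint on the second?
2026

Chart 2 median margin (%) ≈ 15; below-median years: 2022, 2026. Among those, 2026 has the highest amount ($M) (≈ 700).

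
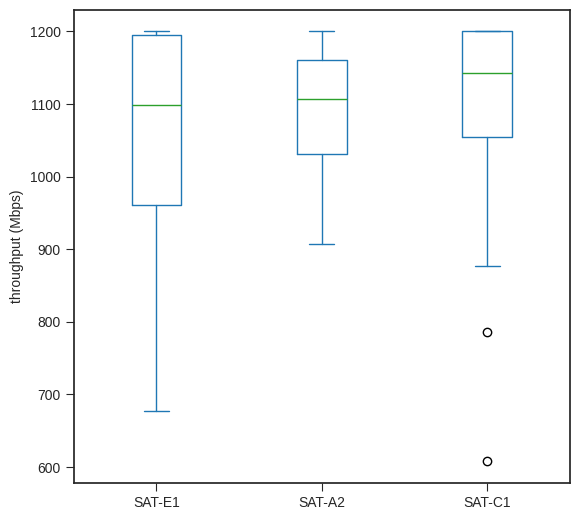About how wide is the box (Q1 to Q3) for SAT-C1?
≈ 150

Q3 ≈ 1200, Q1 ≈ 1050; IQR ≈ 150.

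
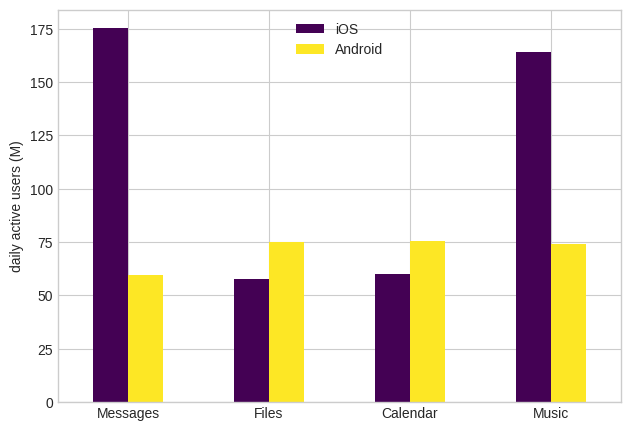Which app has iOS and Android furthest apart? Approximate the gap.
Messages, ≈ 120 M

Messages: iOS ≈ 180, Android ≈ 60 → gap ≈ 120. Next-largest (Music) is only ≈ 80.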